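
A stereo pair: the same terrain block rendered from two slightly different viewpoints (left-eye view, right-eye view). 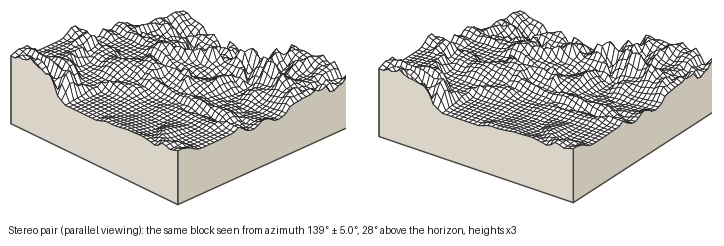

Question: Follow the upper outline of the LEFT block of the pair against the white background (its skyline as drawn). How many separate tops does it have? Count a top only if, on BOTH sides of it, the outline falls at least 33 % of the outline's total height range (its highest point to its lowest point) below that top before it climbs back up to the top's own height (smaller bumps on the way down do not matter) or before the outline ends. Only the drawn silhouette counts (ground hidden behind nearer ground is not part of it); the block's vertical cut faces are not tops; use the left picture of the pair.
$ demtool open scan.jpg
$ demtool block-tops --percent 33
1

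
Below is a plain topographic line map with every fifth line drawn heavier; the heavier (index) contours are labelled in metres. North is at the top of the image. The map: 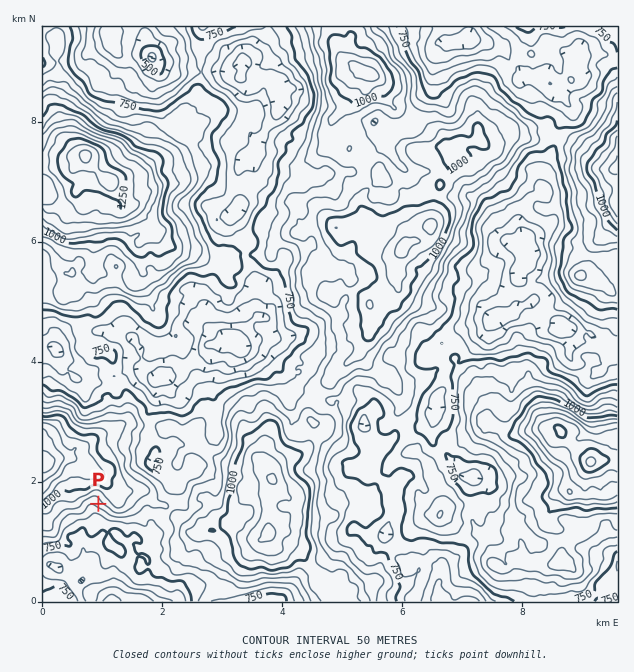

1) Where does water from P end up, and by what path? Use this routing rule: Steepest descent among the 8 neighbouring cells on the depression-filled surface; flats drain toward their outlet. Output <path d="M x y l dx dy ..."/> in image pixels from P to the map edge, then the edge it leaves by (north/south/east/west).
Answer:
<path d="M98 504l-3 3 0 12 6 7 0 9-1 3-9 9 0 9 3 3 0 18-2 2 0 6 17 16"/>
exit: south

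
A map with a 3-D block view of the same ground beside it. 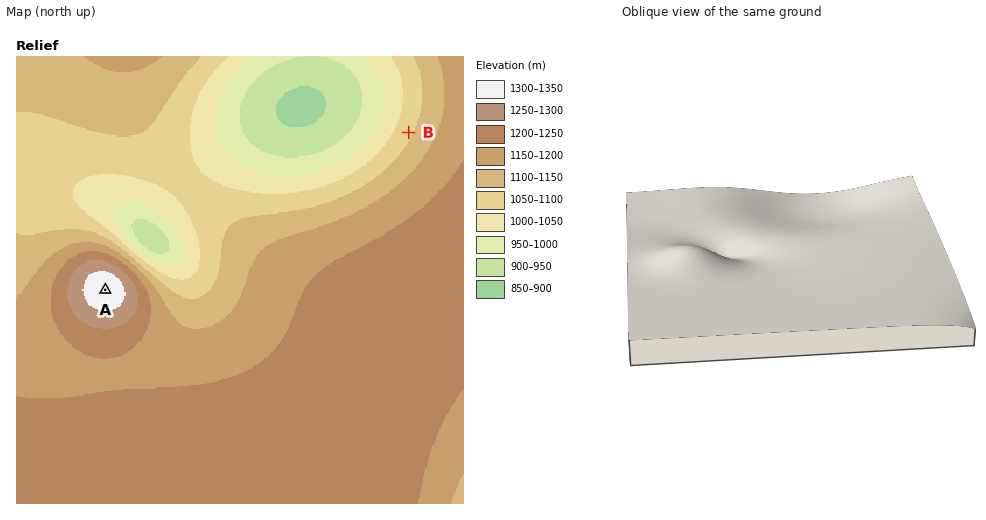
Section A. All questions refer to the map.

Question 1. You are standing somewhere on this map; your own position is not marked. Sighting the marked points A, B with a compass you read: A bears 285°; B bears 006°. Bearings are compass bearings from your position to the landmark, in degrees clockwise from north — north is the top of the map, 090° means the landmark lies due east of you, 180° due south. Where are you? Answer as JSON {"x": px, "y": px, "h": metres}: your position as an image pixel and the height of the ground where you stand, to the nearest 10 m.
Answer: {"x": 384, "y": 365, "h": 1220}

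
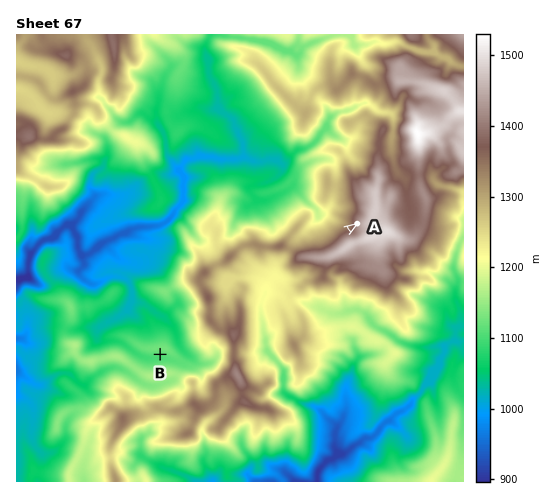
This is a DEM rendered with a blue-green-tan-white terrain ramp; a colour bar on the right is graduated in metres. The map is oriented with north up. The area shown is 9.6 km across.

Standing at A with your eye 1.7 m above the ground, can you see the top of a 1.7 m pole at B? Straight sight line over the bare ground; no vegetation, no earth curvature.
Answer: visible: false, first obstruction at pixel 321 248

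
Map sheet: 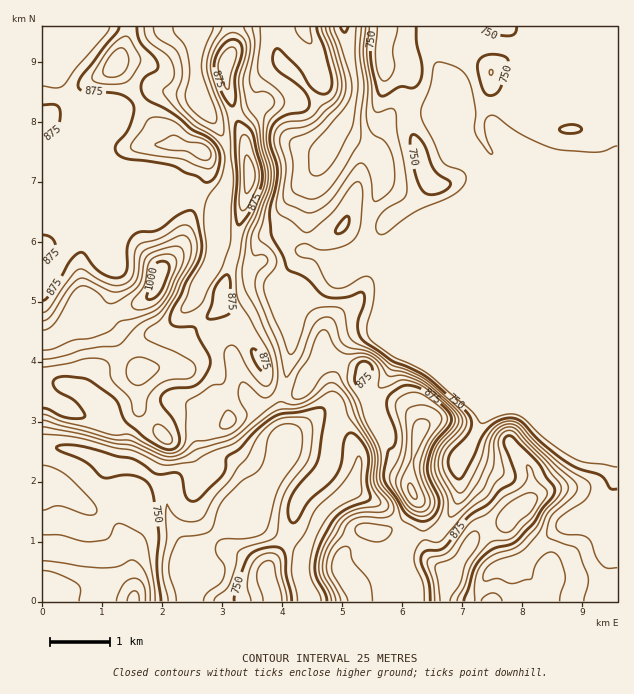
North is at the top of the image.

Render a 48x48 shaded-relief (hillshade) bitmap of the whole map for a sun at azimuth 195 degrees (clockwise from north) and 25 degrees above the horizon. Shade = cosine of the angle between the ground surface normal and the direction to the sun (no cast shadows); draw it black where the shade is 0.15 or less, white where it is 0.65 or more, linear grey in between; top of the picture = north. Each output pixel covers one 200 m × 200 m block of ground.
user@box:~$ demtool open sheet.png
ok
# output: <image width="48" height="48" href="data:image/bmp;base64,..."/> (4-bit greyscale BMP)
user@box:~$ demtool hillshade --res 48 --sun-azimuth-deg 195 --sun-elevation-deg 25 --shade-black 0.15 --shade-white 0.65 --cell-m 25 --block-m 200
<image width="48" height="48" href="data:image/bmp;base64,Qk32BAAAAAAAAHYAAAAoAAAAMAAAADAAAAABAAQAAAAAAIAEAAATCwAAEwsAABAAAAAAAAAAAAAAABEREQAiIiIAMzMzAERERABVVVUAZmZmAHd3dwCIiIgAmZmZAKqqqgC7u7sAzMzMAN3d3QDu7u4A////AJmIiHZVV4dWiqdHrduHiImqqWZmeIiIiId3iHZVV4dniZZXrdl3iIq5mHZniIiId1Vmd3ZVZ4iYiHVorKdniJuneJiIiIh3d1Zmd3dmeJmpdkR4mId4mJlkabu6iHd3d3d3d3d3iZmYZDR5hmeZmZdEaKzcqGVmeIiIiHd3iqqHZlaZhleZiZl2VorMuWVWeIiIiHd3irqIiIiZl1VUWM24VWiauoh3iJmZh3d3iqmYiIiZmFISW/6nVEZ4qrqpiJmYd3h3iZmpiIiIqoVHzulURFVWeaqpiJh2d4h4mZmqmIh3mpiL7aQiRWZVZmZ3d3ZneIeKu5mZmYh2eZmauXQjV3d4dSI0VmZ3iZrO/amZqYiHeImal3dWd3iqYQE1ZniavN7//bu7qYiIiIi8qImJqHmnEARneLze/+/9qavNypiJmInemZmsuXZiAFeIiO//3L24Zomru7u7qIvsmpial2QABYiIiO7KmKqXZ4iIis3uuYvZmoZjE2URWIiIiLh3iaqXeJmHeLze2qzIiGQABIh3iIiIiHd4mrqpq7qYirqbu824dTAASIiIiIiIiJmaqqqau6qYm6h4m8uYUgAFiIiIiIiIiLu6qpiImIiIq4ZmiqhkEAFoiIiIiIiIiMy7updmZmd4qWVmiHQQA1eIiIiIiIiIiJqru5h2Z3eJl0R3d1QQWIiIiIiIiIiIiHiaqpmYdniZhkV4dmZWiIiIiIiIiIiIiFeYiJvLhmiZhkaIdWeIiIiIiIiIiIiIiGaIh4rMqHeYZVeIdVaIiIiIiIiIiIiIiHZ3VFaLqYiHZWeHZUV4iIiIiIiIiIiIiIZUM0V5mZh3Zoh3ZmZniIiIiIiIiIiIiJhkRWiHiah3d5l2Z4h3iIiIiIiIiIiIiJh2eIl0V5iHh3ZmeJiIiIiIiIiIiIiIiIiHiJhSNWeIh1V4iqqImIiIiIiIiIiIiHiIiIdURFaImGeIiZqYmYiIiIiIiIiIiIiIiId3ZVeJqoZmZ3iImZmIiIiIiIiIiIiIiIiIdmiJqoZVZmeHeJmZiIiIiIiIiIiIiIiIiHmJmodVZmd3Z4q6mIiIiIiIiIiIiIiIiZqZmnZmZmZ3eJqpmIiIiIiIiIiIiIiZmrupmEVnd3Znial2eImIiIiIiIiIiJq7zMuJlSNniHdnmahmeJmIiJmZmZiIiZq8u6dIlBNoiId5mphniJiImaqqqZmIiIiIh0AogzaaqYiKqpZoiZiJqqqqmZiIiId3YwBaY2nMypiaqYZ4iIiaqZiIiHiIiIh2QiWbZIvMu6maqYeIiJmpiHd3iGeJmZl1RGjLZYiZm7mKupmIiZqYiIiIiGeKu7l3d4raZmV3mpiaupmIiaqYiIiIiHeIrLmZmIrJdlZ4mGarupmImqmIiIiIiIh3eZmYd4qoh2eJl0a7mZeJmpeIiIiIiIiHZndlVXh2d3iZljeqiHeJmXZ4iIiIiIiIdVVUVohkRniahDeZmHeIiIiJiIiIiIiIdVZVVohTNXiacjiZmHeImZqZiIiIiA=="/>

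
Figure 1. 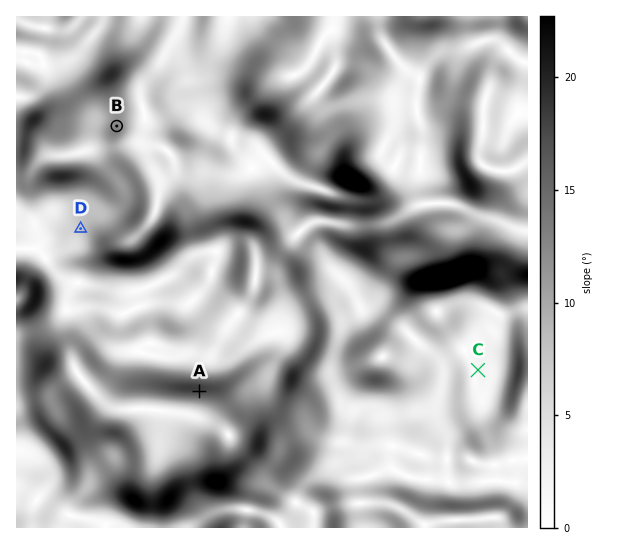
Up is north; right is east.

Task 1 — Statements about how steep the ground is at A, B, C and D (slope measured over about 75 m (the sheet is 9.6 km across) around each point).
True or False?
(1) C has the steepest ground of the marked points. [False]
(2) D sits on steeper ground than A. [False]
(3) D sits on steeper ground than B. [False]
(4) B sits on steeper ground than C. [True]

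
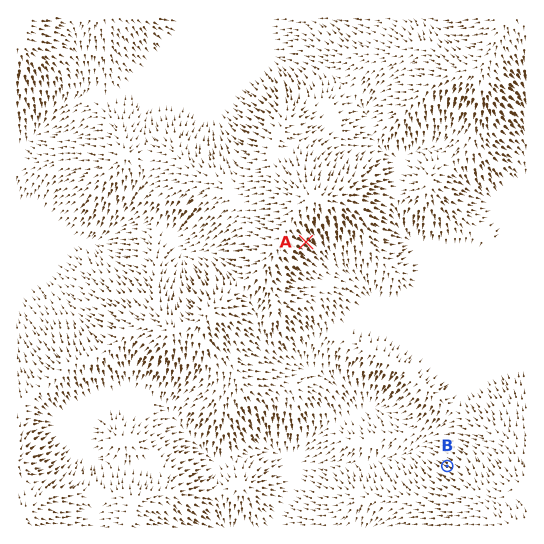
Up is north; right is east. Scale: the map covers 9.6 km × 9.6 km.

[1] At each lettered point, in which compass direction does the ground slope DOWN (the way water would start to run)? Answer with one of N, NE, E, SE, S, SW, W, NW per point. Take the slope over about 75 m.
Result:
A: SE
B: NW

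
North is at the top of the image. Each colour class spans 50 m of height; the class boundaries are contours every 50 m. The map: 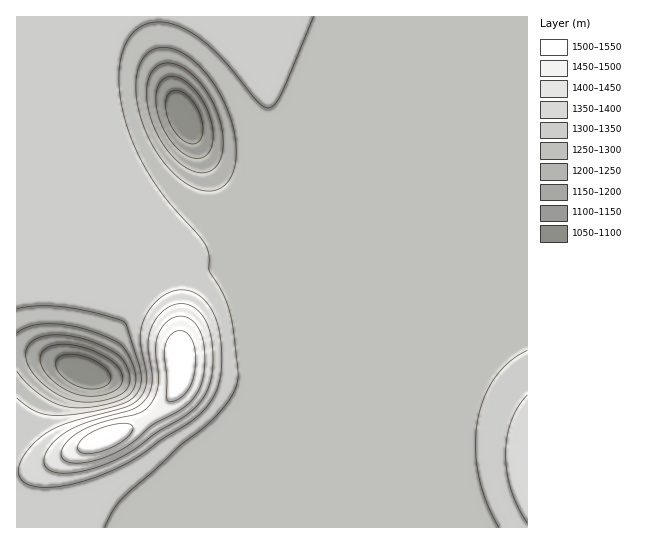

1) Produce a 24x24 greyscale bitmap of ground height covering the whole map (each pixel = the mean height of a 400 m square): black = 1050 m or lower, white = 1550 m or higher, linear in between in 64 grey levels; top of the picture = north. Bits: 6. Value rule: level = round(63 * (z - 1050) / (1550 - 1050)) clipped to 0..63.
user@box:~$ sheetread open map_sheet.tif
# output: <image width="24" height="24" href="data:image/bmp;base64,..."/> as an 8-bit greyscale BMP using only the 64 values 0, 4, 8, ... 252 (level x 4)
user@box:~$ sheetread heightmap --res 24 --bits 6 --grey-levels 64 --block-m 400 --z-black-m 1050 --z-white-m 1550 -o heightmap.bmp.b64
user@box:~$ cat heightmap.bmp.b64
<image width="24" height="24" href="data:image/bmp;base64,Qk12BgAAAAAAADYEAAAoAAAAGAAAABgAAAABAAgAAAAAAEACAAATCwAAEwsAAAABAAAAAAAAAAAAAAEBAQACAgIAAwMDAAQEBAAFBQUABgYGAAcHBwAICAgACQkJAAoKCgALCwsADAwMAA0NDQAODg4ADw8PABAQEAAREREAEhISABMTEwAUFBQAFRUVABYWFgAXFxcAGBgYABkZGQAaGhoAGxsbABwcHAAdHR0AHh4eAB8fHwAgICAAISEhACIiIgAjIyMAJCQkACUlJQAmJiYAJycnACgoKAApKSkAKioqACsrKwAsLCwALS0tAC4uLgAvLy8AMDAwADExMQAyMjIAMzMzADQ0NAA1NTUANjY2ADc3NwA4ODgAOTk5ADo6OgA7OzsAPDw8AD09PQA+Pj4APz8/AEBAQABBQUEAQkJCAENDQwBEREQARUVFAEZGRgBHR0cASEhIAElJSQBKSkoAS0tLAExMTABNTU0ATk5OAE9PTwBQUFAAUVFRAFJSUgBTU1MAVFRUAFVVVQBWVlYAV1dXAFhYWABZWVkAWlpaAFtbWwBcXFwAXV1dAF5eXgBfX18AYGBgAGFhYQBiYmIAY2NjAGRkZABlZWUAZmZmAGdnZwBoaGgAaWlpAGpqagBra2sAbGxsAG1tbQBubm4Ab29vAHBwcABxcXEAcnJyAHNzcwB0dHQAdXV1AHZ2dgB3d3cAeHh4AHl5eQB6enoAe3t7AHx8fAB9fX0Afn5+AH9/fwCAgIAAgYGBAIKCggCDg4MAhISEAIWFhQCGhoYAh4eHAIiIiACJiYkAioqKAIuLiwCMjIwAjY2NAI6OjgCPj48AkJCQAJGRkQCSkpIAk5OTAJSUlACVlZUAlpaWAJeXlwCYmJgAmZmZAJqamgCbm5sAnJycAJ2dnQCenp4An5+fAKCgoAChoaEAoqKiAKOjowCkpKQApaWlAKampgCnp6cAqKioAKmpqQCqqqoAq6urAKysrACtra0Arq6uAK+vrwCwsLAAsbGxALKysgCzs7MAtLS0ALW1tQC2trYAt7e3ALi4uAC5ubkAurq6ALu7uwC8vLwAvb29AL6+vgC/v78AwMDAAMHBwQDCwsIAw8PDAMTExADFxcUAxsbGAMfHxwDIyMgAycnJAMrKygDLy8sAzMzMAM3NzQDOzs4Az8/PANDQ0ADR0dEA0tLSANPT0wDU1NQA1dXVANbW1gDX19cA2NjYANnZ2QDa2toA29vbANzc3ADd3d0A3t7eAN/f3wDg4OAA4eHhAOLi4gDj4+MA5OTkAOXl5QDm5uYA5+fnAOjo6ADp6ekA6urqAOvr6wDs7OwA7e3tAO7u7gDv7+8A8PDwAPHx8QDy8vIA8/PzAPT09AD19fUA9vb2APf39wD4+PgA+fn5APr6+gD7+/sA/Pz8AP39/QD+/v4A////AISEgIB8fHx4eHh0dHBwcGxsbGhsbHSAkJCQjISAfHx4eHh0dHRwcGxsbGxscHiInJyorKSQhHx8eHh0dHRwcHBsbGxscHyMoJi00ODMqIx8eHh4dHRwcHBsbGxwdHyMpIyYtNzs3LSYgHh4dHR0cHBwbGxwdHyMoIB4cHiUuNDMpIB4eHR0cHBwbGxwdHyImGxQLCAwbMDozJR8eHR0dHBwcGxwdHiEkFAsDAwoZLzw3KCAeHh0dHBwcHBwcHR8hFA0MDxUgMTw2KB8eHh0dHRwcHBwcHB0fGhgZGx4iLTYyJh8eHh0dHRwcHBwcHBwdICAgICEhJiwpIh8eHh4dHRwcHBwbGxscIiIiISEhISMiIB8eHh4dHR0cHBwbGxsbIyIiIiEhISAgHx8fHh4dHR0cHBwbGxsbIyMiIiEhISAgHx8fHh4eHR0dHBwbGxsaIyMiIiIhISAfHh4fHh4eHR0dHBwcGxsaIyMjIiIhIB4bGx0eHx4eHh0dHBwcGxsbIyMjIiIhHhkVFhseHx4eHh0dHRwcGxsbJCMjIiIgGhEMEhoeHx8eHh4dHRwcHBsbJCMjIyIeFAcFEBsfHx8eHh4dHR0cHBsbJCQjIyEcDwMGFB0fHx8fHh4dHR0cHBwbJCQjIyEaDgcOGR8gHx8fHh4eHR0cHBwbJCQjIyEbExEXHSAgIB8fHx4eHR0dHBwbJCQkIyEdGhodICAgIB8fHx4eHh0dHBwcJSQkIyIgHx8gISEgICAfHx4eHh0dHRwcA=="/>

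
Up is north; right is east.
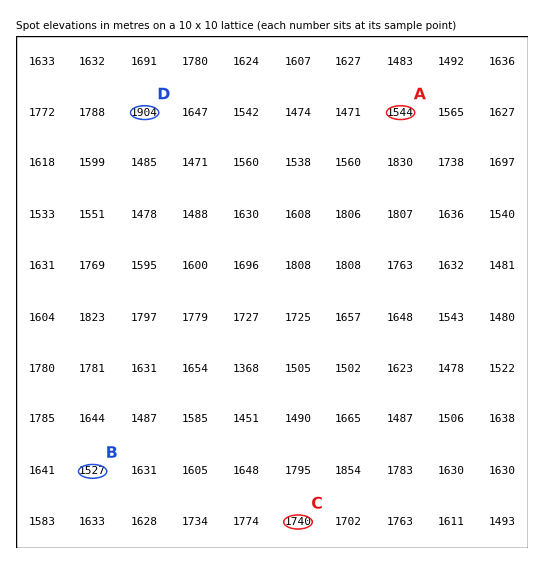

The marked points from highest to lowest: D C A B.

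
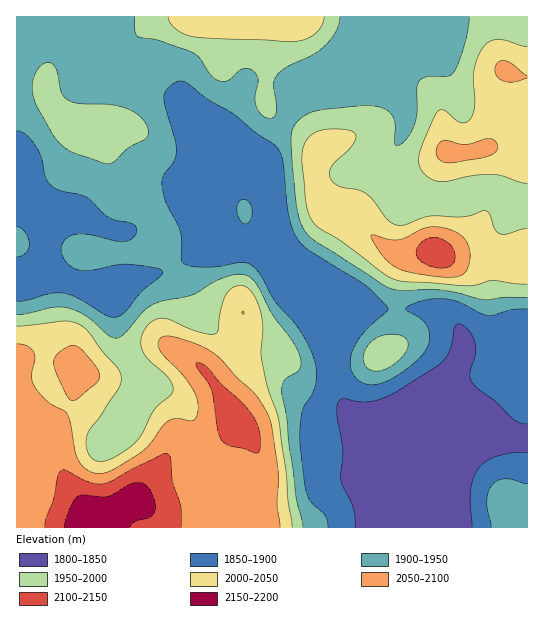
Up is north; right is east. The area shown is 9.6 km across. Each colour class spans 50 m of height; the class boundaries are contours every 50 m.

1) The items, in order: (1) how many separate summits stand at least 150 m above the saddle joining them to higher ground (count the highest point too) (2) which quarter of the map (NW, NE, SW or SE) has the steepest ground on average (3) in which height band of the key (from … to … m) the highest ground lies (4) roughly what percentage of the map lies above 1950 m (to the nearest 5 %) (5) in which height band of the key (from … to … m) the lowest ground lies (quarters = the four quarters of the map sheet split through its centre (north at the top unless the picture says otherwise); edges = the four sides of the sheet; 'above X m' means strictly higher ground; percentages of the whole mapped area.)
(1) There are 2 summits with 150 m or more of prominence.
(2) Slopes are steepest in the south-west quarter.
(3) The highest ground lies in the 2150–2200 m band.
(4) Ground above 1950 m makes up about 45 % of the sheet.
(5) The lowest point is somewhere between 1800 and 1850 m.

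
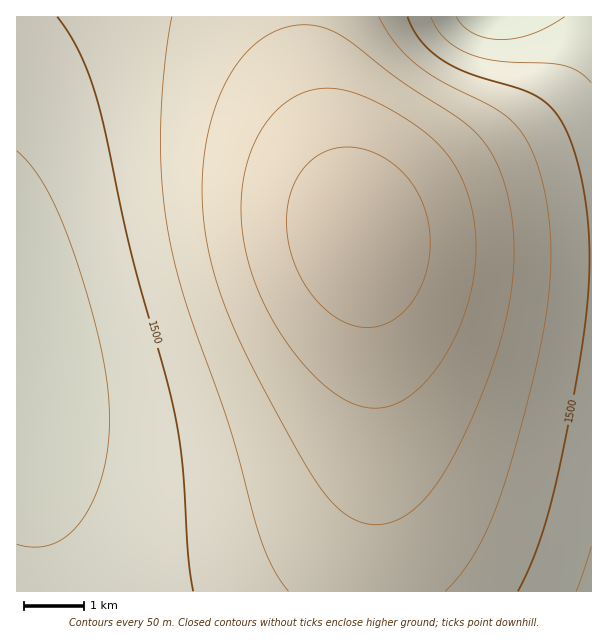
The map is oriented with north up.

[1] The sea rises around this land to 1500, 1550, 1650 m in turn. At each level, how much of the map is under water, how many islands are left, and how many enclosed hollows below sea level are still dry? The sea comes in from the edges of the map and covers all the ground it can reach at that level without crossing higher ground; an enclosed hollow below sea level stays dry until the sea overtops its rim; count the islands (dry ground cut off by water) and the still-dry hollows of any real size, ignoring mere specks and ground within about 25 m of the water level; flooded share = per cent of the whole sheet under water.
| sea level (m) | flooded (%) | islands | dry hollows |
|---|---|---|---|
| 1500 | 29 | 0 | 0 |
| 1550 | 47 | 0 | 0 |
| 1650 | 83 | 1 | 0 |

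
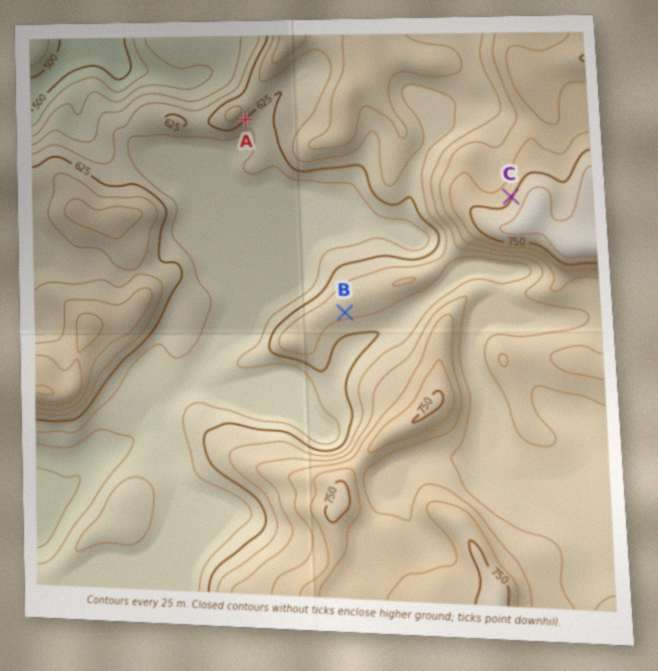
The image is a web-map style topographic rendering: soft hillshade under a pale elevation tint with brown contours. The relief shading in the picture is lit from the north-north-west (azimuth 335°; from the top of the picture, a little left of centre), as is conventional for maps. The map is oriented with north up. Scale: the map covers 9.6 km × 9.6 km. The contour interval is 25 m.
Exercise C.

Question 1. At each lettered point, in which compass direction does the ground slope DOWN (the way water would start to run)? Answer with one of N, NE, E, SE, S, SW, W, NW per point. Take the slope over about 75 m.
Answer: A SE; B S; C NW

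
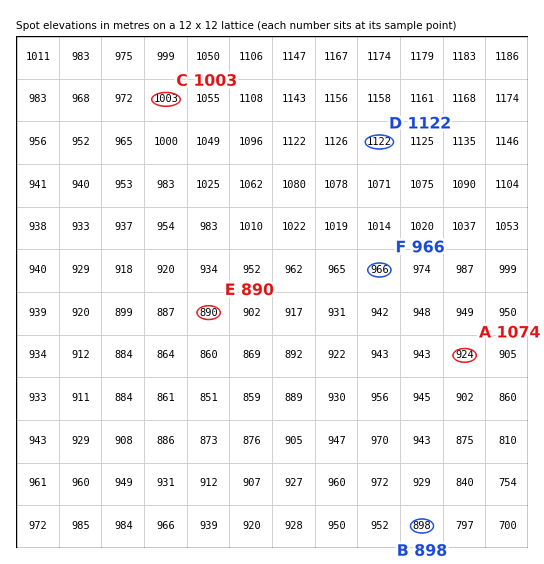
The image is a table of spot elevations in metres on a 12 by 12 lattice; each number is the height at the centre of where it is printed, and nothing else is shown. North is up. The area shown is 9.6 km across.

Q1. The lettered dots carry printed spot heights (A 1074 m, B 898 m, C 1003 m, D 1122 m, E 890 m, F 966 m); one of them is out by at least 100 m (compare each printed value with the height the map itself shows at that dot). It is A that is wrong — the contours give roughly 924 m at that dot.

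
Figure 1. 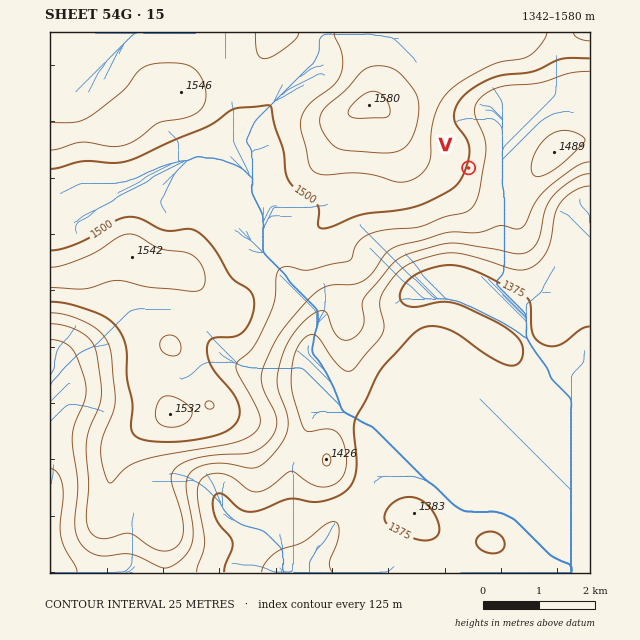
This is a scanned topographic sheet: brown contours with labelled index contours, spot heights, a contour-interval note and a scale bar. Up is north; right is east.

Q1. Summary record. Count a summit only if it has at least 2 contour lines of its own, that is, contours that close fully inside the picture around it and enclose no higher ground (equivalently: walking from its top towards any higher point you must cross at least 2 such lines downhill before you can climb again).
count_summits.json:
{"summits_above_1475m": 1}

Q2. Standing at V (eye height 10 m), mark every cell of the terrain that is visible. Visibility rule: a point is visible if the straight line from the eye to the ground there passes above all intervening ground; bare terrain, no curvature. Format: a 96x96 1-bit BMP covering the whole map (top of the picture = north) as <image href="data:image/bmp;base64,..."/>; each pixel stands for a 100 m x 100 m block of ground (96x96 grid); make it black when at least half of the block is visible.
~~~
<image width="96" height="96" href="data:image/bmp;base64,Qk2+BAAAAAAAAD4AAAAoAAAAYAAAAGAAAAABAAEAAAAAAIAEAAATCwAAEwsAAAIAAAAAAAAA////AAAAAAAAAAP/gAAP///4f/8AAAH/gAD////wP/8AAAD8gAD////wP/8AAAAAAAB////wf/8AAAEAAAA///////8AAAMAAAA//D////8AAAYAAAAf/D////8AAAYAAAAf/D////8AAAAAAAAP/H////8AAAAAAAAP//////8AAAAAAAAH//////8AAAAAAAAH//////8AAAAAAAAD//////8AAAAAAAAD//////8AAAAAAAAD//////8AAAAAAAAH//////8AAAAAAYAH//////8AAAAAA8Af//////8AAAAAA+A///////8AAAAAAfB///////8AAAAAAfn///////8AAAAAAP////////8AAAAAAf//f/////8AAAAAAf/+H/////8AAAAAB//+D/////8AAAAAP//8A/////8AAAAA//B4Af////8AAAMB/+AAAP////8AAAeD/8AAAD////8AAA+H/8AAAB////8AAA+P/wAAAA////8AAA///gAAAAP+A/8AAA///AAAAAH8Af8AAA//+AAAAADwAP8AAAD/8AAAAAAgAD8AAAD/wAAAAAAAAAAAAAD+AAAAAAAAHAAAAAH4AAAAAAAAfwAAAAHwAAAAAAAA/4AAAAOAAAAAAAAD/4AAAAMAAAAAAAAH/4AAAAAAAAAAAAAf/8AAAAAAAAAAAAAf/+AAAAAAQAAAAAAf//EAAAAAYAAAAAAA//8AAAAAwAAAAAAAP/8AAAAAAAAAAAAAD/8AAAAAAAAAAAAAAf8AAAAAAAAAAAAAAAEAAAAAAAAAAAAAAAAAAAAAAAAAAAAAAAAAAAAAAAAAAAAAAAAAAAAAAAAAAAAAAAAAAAAAAAAAAAAAAAAAAAAAAAAAAAAAAAAAAAAAAAAAAAAAAAAAAAAAAAAAAAAAAAAAAAAAAAAAAAAAAAAAAAAAAAAAAAAAAAAAAAAAAAAAAAAA8AAAAAAAAAAAAAAB8AAAAAAAAAAAAAAH8AAAAAAAAAAAAAAP+AAAAAAAAAAAAAAf+AAAAAAAAAAAAAA/+AAAAAAAAAAAAAA/+AAAAAAAAAAAAAB/+AAAAAAAAAAAAAD//AAAAAAAAAAAAB///AAAAAAAAAAAAD///gAAAAAAAAAAAD///wAAAAAAAAAAAH///wAAAAAAAAAAAH///4AAAAAAAAAAAf///8AAAAAAAAAAA/n//8AAAAAAAAAAB/B//+AAAAAAAAAAB/AH/+AAAAAAAAAAA/AD/+AAAAAAAAAAA/AB/+AAAAAAAAAAA/AB/+AAAAAAAAAAAfgB/+AAAAAAAAAAAfwB//gAAAAAAAAAAP4B//8AAAAAAAAAAH+D//8AAAAAAAAAAD////8AAAAAAAAAAB////8AAAAAAAAAAA////8AAAAAAAAAAA////8AAAAAAAAAAAf///8AAAAAAAAAAAP///8AAAAAAAAAAAD///8AAAAAAAAAAAA///8AAAAAAAAAAAAH//8AAAAAAAAAAAAAcf8AAAAAAAAAAAAAAP8AAAAAAAAAAAAAAD8="/>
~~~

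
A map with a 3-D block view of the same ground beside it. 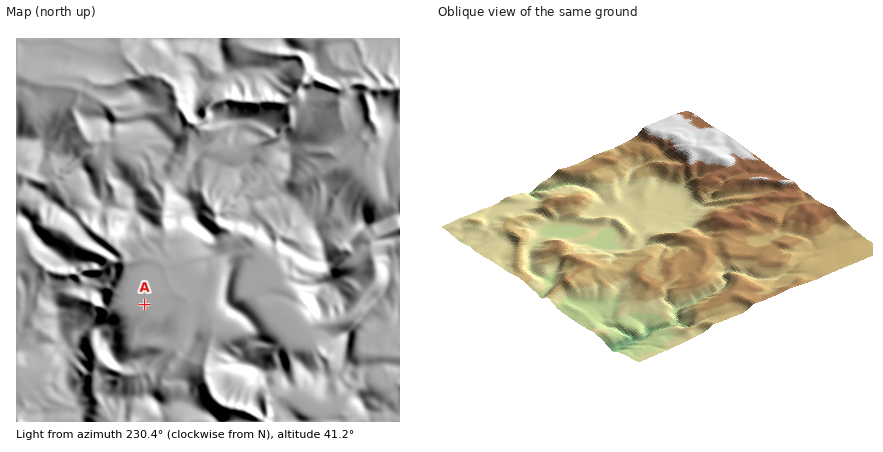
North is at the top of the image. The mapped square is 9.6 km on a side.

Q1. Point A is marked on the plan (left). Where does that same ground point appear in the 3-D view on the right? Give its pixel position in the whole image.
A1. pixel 665 198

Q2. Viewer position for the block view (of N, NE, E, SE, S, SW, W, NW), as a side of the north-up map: NE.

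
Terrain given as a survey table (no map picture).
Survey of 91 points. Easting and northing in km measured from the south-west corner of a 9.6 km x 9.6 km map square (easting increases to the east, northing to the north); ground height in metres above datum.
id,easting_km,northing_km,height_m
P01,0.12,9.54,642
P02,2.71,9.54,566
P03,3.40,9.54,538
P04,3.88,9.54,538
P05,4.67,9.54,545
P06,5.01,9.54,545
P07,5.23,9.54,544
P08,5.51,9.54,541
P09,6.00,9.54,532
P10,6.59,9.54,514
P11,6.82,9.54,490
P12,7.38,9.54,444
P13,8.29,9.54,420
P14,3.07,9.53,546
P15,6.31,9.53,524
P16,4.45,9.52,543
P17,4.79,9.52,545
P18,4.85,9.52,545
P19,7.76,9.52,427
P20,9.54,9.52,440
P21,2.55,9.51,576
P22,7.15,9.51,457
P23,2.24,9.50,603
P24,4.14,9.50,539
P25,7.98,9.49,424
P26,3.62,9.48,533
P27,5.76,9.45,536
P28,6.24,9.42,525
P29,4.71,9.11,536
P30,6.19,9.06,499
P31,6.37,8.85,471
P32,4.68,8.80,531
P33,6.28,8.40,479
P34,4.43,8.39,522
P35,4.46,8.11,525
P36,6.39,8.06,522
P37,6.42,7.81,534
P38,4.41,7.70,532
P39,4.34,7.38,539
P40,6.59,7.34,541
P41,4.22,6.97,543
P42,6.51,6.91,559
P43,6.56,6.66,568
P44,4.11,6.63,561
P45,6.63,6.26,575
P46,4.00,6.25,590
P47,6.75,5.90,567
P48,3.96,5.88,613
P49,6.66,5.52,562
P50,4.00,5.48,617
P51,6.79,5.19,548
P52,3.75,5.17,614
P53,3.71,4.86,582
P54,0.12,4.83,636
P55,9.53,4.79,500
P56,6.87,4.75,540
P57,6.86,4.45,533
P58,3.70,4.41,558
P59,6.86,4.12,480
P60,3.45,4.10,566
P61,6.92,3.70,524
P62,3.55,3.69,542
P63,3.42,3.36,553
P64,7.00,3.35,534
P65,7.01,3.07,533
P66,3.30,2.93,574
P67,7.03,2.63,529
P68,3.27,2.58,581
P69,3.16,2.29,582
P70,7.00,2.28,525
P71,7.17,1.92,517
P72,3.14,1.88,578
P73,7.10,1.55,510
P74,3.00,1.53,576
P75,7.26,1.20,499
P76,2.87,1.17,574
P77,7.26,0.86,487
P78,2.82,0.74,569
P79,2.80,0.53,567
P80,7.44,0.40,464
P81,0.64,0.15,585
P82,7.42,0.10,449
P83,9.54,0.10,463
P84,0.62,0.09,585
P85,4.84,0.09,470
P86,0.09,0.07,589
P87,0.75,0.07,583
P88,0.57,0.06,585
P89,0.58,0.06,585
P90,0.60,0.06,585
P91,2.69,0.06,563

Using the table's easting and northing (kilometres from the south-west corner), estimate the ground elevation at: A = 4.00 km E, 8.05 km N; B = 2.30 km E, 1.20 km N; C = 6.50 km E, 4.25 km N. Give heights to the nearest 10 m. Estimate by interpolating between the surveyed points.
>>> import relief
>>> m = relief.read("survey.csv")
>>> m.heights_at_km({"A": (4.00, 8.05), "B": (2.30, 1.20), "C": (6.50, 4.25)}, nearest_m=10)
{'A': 500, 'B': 580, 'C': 490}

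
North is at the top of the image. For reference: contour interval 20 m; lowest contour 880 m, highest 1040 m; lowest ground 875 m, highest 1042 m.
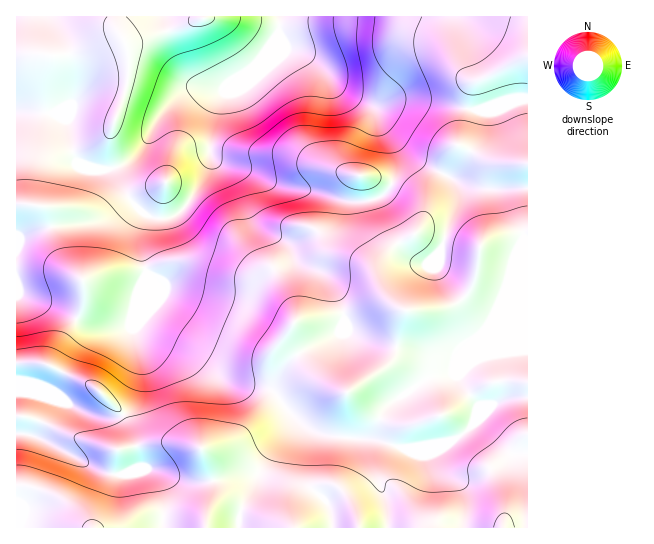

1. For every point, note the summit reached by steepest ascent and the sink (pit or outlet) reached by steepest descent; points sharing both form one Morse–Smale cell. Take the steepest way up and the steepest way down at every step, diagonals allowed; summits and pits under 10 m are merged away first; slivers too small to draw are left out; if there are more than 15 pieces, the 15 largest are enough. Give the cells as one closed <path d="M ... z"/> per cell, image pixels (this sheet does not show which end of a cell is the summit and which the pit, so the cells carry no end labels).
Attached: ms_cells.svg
<path d="M279 33l-16 24-14 14-12 6-10 10-7 11-7 20-4 29 2 12-4 12-19 32-6 8-11 6-14 2-14-6-18-20-10-25-18 1-18-5-7-13-6-31-12-7-38 0 0 320 22 4 68 36 17 2 17-8-4-24-9-29 8-15 5-21 0-21-7-28 10-25 1 6-5 12 0 4 4 5 55 28 23 18 25 8 24 0 27-30 43-24 4-17-7-20-6-12-10-10-20-8-8-7-7-14-30-20-8-14-8-26-10-12-13-8-4-6 9 7 23 5 38 18 30 4 32 10 22 0 11-2 5 7 9 27 8 13 10 11 12 7 5 0 14-14 18-55-4-14 20 7 30 1 7 5 5 12 7 27-1 17-30 68-9 13-11 8-14 35 2 9 18 23-4 16-14 14-19 9-41 3-26-8 2 6-1 23 1 10 10 23 2 26 138 0 1-429-10 1-20 8-13 0-7 3-71-12-33 6-33-16-30-30-14-8-8-2z"/><path d="M221 163l-2 0 11 8 10 12 8 26 8 14 30 20 7 14 8 7 14 5 12 8 10 17 7 20-3 15-4 6-40 20-27 30-9 2 13 5 25 31 12 8 12 4 28 4 20 0 30 9 14 0 31-4 23-15 6-7 4-16-18-23-2-9 14-35 11-8 9-13 30-68 1-17-7-27-5-12-7-5-30-1-20-7 4 14-18 55-14 14-5 0-12-7-10-11-8-13-9-27-5-7-11 2-22 0-32-10-35-6-33-16z"/><path d="M279 16l-262 0-1 95 38 2 12 7 6 31 7 13 18 5 14 0 8-2 10-6 14-14 17-32 23-23 12-4 27 3 15-14 12-6 14-14 16-23z"/><path d="M143 304l-10 25 7 28 0 21-5 21-8 15 6 19 7 30 0 4-8 4 17-2 8 8 7 20-1 31 75 0 5-23 22-46 26-34 1-10-16-21-6-5-45-9-27-21-55-28-4-5 5-16z"/><path d="M527 16l-246 0-2 17 10 16 8 2 14 8 30 30 25 14 12 2 16-5 13-1 71 12 7-3 13 0 30-10z"/><path d="M293 416l-2 9-26 34-22 46-4 22 148 1 0-26-10-23-1-37-6-3-19 0-33-6-13-6z"/><path d="M23 433l-7 1 1 94 146-1 0-37-6-13-6-6-8-2-20 6-17-2-68-36z"/><path d="M202 88l-13 1-11 7-18 19-17 32-14 14-13 8 9 24 6 8 16 15 19 3 16-8 25-40 4-12-2-12 6-36 10-21z"/>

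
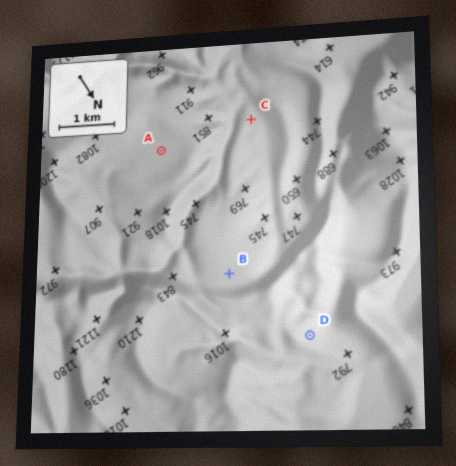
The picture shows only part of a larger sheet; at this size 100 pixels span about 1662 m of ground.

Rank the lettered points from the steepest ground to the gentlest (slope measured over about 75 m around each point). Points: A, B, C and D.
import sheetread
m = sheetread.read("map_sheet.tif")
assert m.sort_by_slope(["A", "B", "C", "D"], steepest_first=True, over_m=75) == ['D', 'C', 'B', 'A']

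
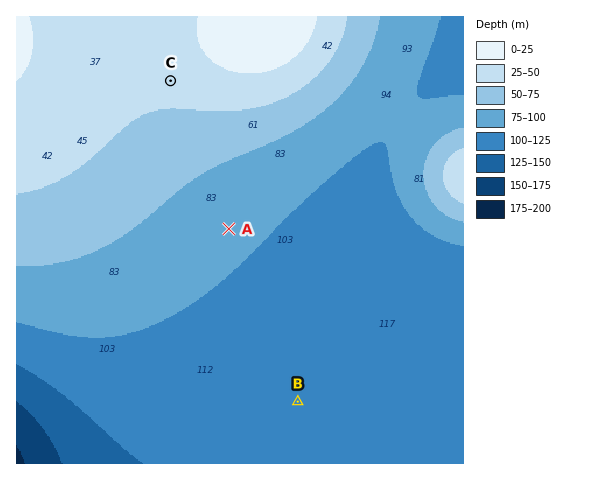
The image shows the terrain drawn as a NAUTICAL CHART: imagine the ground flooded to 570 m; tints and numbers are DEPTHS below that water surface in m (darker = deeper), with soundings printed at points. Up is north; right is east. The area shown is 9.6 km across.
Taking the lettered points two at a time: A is higher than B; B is lower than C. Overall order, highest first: C A B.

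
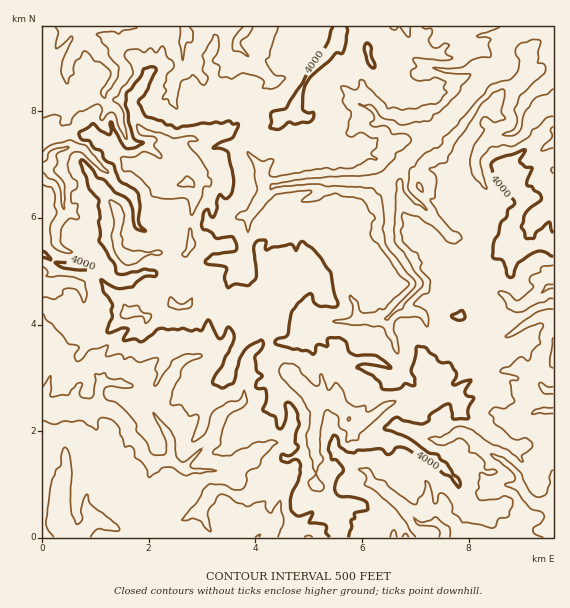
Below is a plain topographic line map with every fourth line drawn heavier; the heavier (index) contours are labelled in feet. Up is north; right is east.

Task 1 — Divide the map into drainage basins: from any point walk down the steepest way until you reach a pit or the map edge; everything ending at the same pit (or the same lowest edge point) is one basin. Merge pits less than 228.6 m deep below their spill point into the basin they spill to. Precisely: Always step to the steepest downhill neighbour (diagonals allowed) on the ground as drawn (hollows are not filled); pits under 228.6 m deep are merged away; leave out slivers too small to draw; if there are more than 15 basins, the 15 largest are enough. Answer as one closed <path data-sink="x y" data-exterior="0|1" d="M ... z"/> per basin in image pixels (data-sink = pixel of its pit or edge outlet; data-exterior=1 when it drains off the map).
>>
<path data-sink="541 27" data-exterior="1" d="M553 26l-212 0-4 17-11 14-17 18-18 39-7 3-7 0-8-4-16 1-13 7-8 9-7 4-13 1-9 6-14-3-8 6-3 8 8 19 1 12-14 3-9-3-7 12-4 20-6 6-11 5-11 0-6-4-4 11 3 18 9 8 5 0 17-6 35 1-3 17 8 13 2 12 10-5 6 2 6 6 4 11 26 0 17-9 5-6 15 0-1 24-10 12 1 28 17 11 22 23 7 12 21-6 16 27 10-3 20-16 13-6 27 0 9-3 2-2-1-15 22-22 12-4 19-23-7-9-18-7 8-33 13-12 9-13 13-8 4-1 4 5 7 0 9-5 12-3 14 2z"/><path data-sink="61 408" data-exterior="0" d="M43 254l0 284 296-1-1-14-5-8-2-12-17-20 3-26-4-21 2-8 2-23-23-28-15-14-7-2-3-6 0-24 10-12 1-24-15 0-5 6-17 9-26 0-4-11-6-6-6-2-8 6-6 9-7 1-8-4-27 14-10-6-7 2-7-13-32-31-29-4z"/><path data-sink="553 525" data-exterior="1" d="M549 246l-21 3-9 5-7 0-4-5-4 1-13 8-9 13-13 12-8 33 18 7 7 9-19 23-12 4-22 22 1 15-2 2-9 3-27 0-9 4-30 21-6-2-14-25-10 2-10 4-2 23-2 8 4 21-3 26 17 20 2 12 5 8 2 15 214-1 0-288z"/><path data-sink="81 27" data-exterior="1" d="M340 26l-297 0-1 106 7 1 10 5 10-4 23 0 32 27 8 4 16 2 15 15 10 4 14-3-1-12-8-19 3-8 8-6 14 3 9-6 13-1 7-4 8-9 13-7 16-1 8 4 14-3 18-39 17-18 11-14z"/><path data-sink="47 167" data-exterior="0" d="M49 133l-7 0 0 63 4 3 0 16-4 4 0 34 18 12 27 2 6 4 28 29 7 13 7-2 13 6 24-14 8 4 7-1 6-9-4-13-8-13 3-17-35-1-17 6-5 0-10-12-2-14 3-10 7 3 11 0 11-5 6-6 2-16 6-12 5-4-7-4-11-12-20-4-36-29-23 0-10 4z"/>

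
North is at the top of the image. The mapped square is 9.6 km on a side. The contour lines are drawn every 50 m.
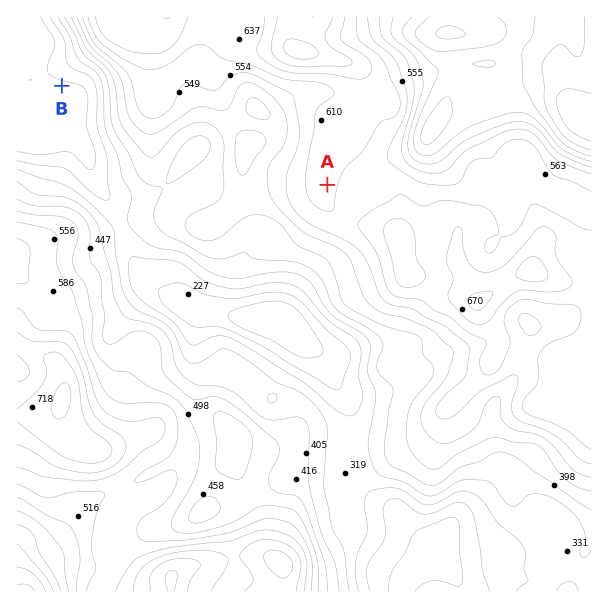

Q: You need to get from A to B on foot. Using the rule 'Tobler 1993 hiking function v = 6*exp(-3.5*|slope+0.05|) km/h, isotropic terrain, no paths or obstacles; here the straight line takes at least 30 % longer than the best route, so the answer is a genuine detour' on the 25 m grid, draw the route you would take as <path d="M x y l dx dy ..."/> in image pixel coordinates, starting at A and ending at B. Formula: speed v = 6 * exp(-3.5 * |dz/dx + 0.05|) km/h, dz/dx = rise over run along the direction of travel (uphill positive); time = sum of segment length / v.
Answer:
<path d="M327 185l-9 4-60 0-24 12-3 0-6 3-33 0-21-10-9 0-3-2-7 0-18-9-11-10-10-21-9-9-23-45-4-5-15-7"/>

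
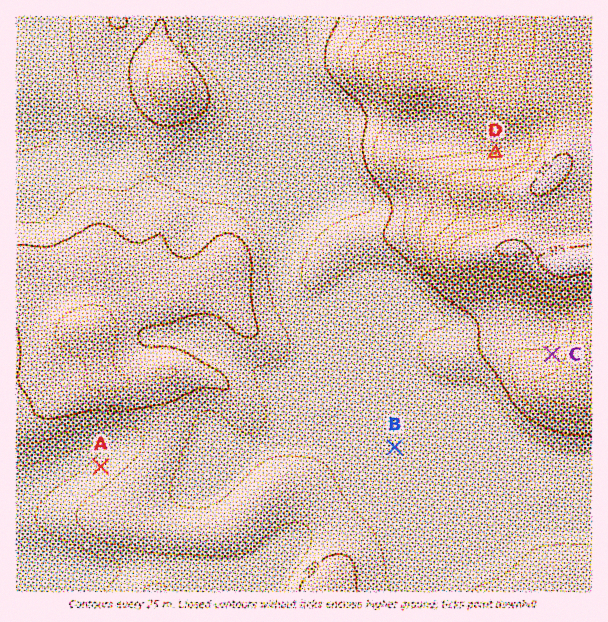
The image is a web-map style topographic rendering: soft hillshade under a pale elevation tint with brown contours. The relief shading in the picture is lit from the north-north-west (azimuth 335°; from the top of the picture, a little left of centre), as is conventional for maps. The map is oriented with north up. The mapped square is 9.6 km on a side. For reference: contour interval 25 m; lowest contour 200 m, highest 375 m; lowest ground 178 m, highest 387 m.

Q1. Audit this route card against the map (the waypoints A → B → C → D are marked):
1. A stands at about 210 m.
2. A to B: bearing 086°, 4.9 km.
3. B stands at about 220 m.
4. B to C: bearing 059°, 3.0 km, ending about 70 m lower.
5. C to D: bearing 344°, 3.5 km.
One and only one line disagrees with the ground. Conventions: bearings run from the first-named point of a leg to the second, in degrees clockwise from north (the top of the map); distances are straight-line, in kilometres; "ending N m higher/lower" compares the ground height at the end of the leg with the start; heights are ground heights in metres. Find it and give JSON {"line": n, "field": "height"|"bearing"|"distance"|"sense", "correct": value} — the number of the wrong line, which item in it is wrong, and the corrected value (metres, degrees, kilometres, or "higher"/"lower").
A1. {"line": 4, "field": "sense", "correct": "higher"}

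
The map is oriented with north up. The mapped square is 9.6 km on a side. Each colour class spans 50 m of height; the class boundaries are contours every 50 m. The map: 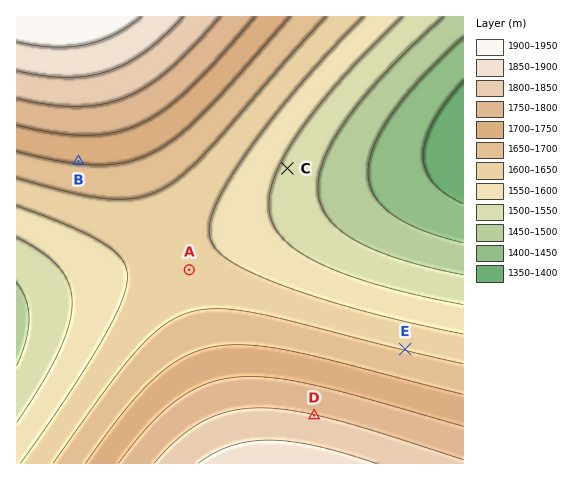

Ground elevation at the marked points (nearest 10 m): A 1620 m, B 1700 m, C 1540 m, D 1800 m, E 1650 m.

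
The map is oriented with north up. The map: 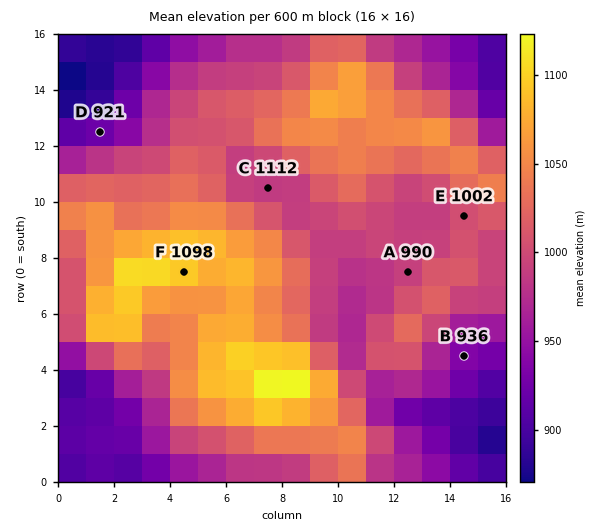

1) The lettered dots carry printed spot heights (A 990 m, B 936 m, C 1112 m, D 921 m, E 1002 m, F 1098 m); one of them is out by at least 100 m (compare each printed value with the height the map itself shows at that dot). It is C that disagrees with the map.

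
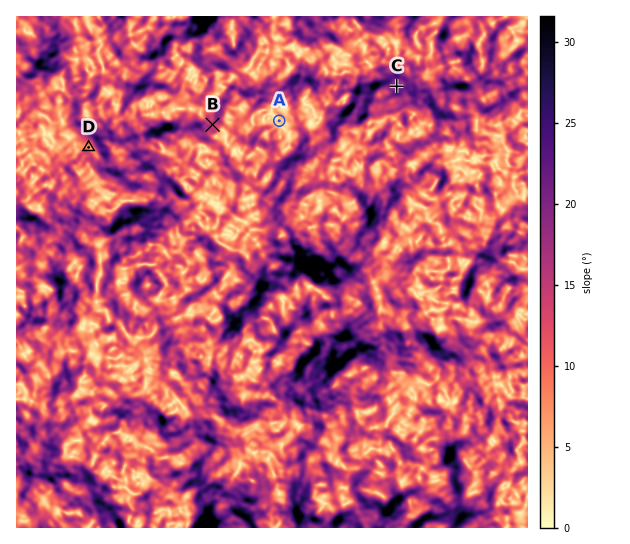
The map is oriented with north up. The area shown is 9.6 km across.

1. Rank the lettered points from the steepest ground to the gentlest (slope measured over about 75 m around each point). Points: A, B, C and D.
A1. C B D A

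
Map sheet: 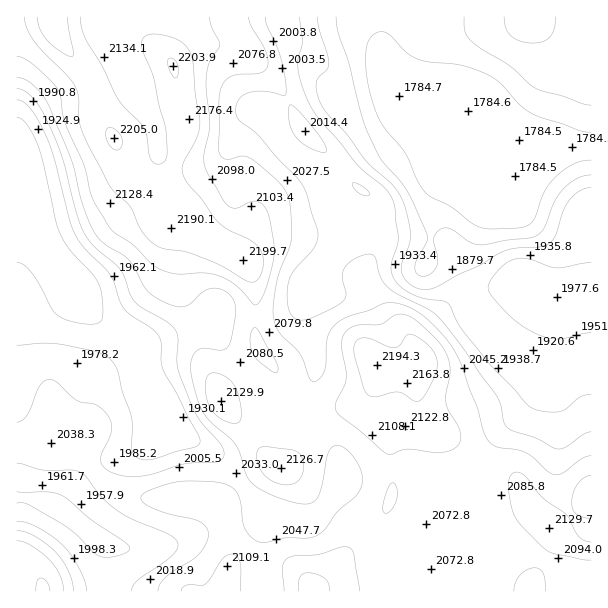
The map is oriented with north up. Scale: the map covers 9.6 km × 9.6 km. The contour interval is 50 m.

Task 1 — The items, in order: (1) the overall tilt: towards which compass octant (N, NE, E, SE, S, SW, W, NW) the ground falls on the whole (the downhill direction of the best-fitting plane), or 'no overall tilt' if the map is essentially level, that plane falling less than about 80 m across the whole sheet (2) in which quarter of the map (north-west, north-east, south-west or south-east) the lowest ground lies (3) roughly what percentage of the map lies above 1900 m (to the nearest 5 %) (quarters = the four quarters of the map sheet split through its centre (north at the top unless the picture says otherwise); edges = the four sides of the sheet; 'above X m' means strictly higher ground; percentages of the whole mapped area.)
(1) The general tilt is down to the north-east (the land rises towards the south-west).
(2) The lowest ground is in the north-east quarter.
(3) Ground above 1900 m makes up about 80 % of the sheet.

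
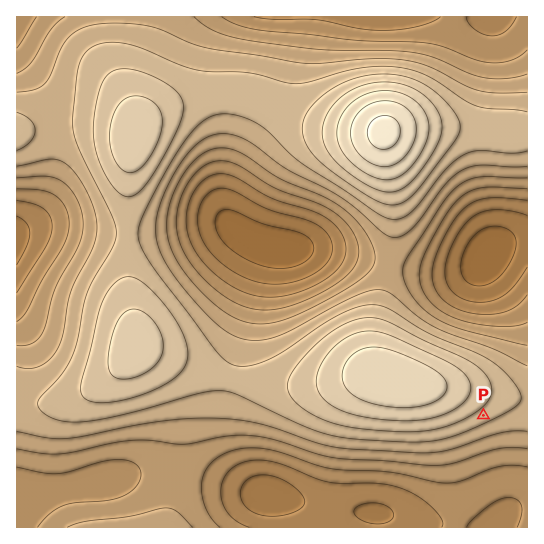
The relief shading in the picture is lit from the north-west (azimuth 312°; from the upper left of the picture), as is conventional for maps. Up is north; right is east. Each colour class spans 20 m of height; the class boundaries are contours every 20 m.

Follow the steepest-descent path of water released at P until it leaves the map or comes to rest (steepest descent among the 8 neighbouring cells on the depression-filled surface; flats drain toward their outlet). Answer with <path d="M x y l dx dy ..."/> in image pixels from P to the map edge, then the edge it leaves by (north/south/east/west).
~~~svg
<path d="M483 415l8 8 0 59 6 8 1 8 1 1 0 24-1 0 0 3-1 1"/>
exit: south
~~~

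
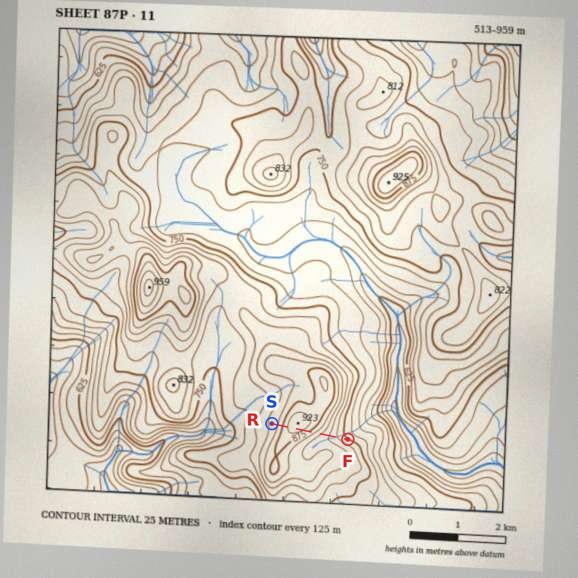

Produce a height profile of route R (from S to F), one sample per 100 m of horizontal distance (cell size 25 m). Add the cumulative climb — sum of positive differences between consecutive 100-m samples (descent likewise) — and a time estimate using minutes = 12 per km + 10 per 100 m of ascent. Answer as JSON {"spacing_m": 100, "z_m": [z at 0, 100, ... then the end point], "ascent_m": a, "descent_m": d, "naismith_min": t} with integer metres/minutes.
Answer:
{"spacing_m": 100, "z_m": [831, 845, 867, 891, 908, 914, 908, 894, 875, 855, 835, 818, 803, 789, 775, 763, 754, 753], "ascent_m": 83, "descent_m": 162, "naismith_min": 28}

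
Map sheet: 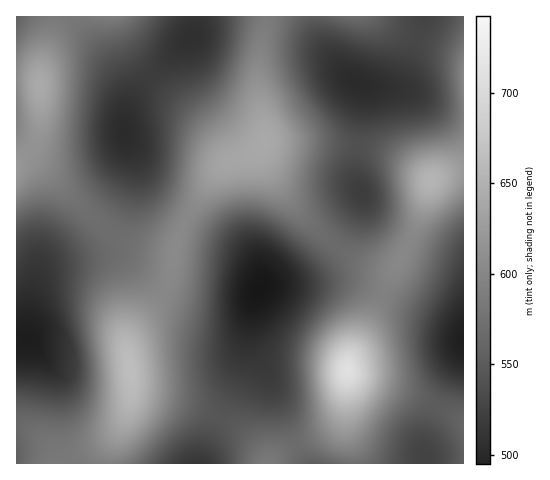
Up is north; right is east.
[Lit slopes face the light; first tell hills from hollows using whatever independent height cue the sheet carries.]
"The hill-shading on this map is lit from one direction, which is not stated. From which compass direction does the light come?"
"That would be NE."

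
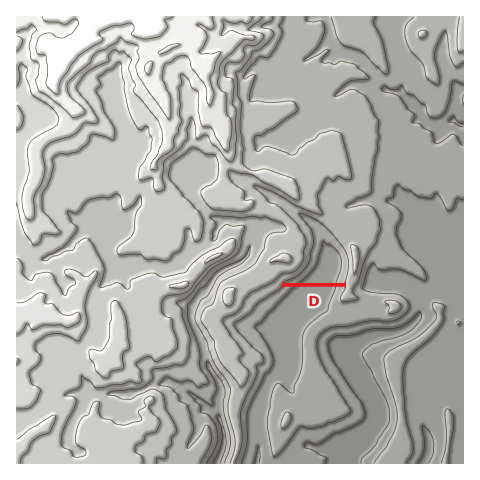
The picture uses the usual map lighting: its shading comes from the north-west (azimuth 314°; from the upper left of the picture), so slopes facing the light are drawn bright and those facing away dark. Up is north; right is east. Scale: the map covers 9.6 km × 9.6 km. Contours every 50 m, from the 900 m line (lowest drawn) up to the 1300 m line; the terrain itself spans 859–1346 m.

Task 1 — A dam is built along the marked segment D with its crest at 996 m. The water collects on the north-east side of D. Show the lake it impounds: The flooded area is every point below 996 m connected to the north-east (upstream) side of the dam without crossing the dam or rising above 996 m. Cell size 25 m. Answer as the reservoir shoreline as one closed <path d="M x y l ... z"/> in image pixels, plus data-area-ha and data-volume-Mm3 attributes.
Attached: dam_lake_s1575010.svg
<path d="M304 214l-3 1 9 12 4 7 0 14-3 3 0 7-5 9-9 10-11 6 58 0 3-9 1-14-4-11-18-22-7-6-15-7z" data-area-ha="95" data-volume-Mm3="36.77"/>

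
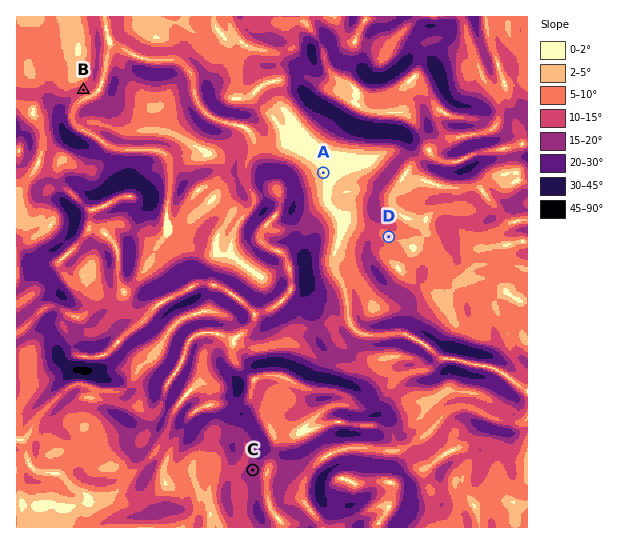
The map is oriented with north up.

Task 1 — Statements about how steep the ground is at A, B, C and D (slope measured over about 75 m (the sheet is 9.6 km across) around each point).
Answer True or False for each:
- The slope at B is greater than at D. True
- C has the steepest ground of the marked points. True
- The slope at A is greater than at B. False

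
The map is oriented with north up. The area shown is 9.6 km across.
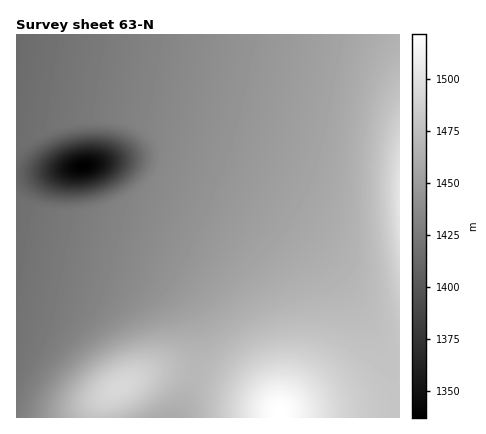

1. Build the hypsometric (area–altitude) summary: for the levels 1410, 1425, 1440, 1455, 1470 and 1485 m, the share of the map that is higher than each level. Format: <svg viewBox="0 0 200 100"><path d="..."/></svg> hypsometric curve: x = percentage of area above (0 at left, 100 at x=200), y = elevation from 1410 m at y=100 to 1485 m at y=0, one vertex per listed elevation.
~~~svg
<svg viewBox="0 0 200 100"><path d="M191 100l-22-20-40-20-45-20-39-20-30-20"/></svg>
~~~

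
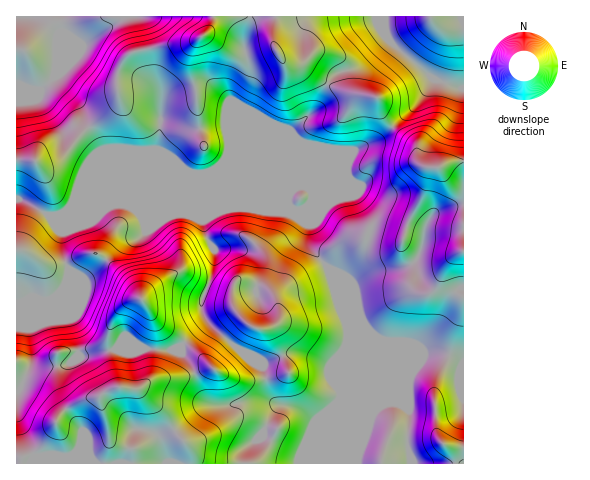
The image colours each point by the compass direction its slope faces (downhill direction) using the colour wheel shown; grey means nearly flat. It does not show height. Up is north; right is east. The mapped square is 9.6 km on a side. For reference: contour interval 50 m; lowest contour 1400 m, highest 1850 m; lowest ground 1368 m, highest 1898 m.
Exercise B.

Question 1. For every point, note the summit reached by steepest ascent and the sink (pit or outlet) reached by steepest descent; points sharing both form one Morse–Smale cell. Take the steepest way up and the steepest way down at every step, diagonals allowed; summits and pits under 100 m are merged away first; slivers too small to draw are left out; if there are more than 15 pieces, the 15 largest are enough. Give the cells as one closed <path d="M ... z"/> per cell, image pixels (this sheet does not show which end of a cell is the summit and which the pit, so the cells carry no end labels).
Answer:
<path d="M57 16l-41 1 1 375 3-2 10-23 2-17 2 12 6 4 21 0 8-2 9-10 5 3 28-7 64 0 6-3 24-24 1-3-4-11 0-8 10-25 2-26-7-11-4-18-27-13-39 0-7-2 81-34 9-6 8-14 0-13-4-13-25 3-39-1-3 22-58 24-23 22 14-17 10-26 0-6-15-24-6-18-19-20-6-9 2-31 4-13z"/><path d="M392 127l-11 11-9 5-154 64 28 0 51-21 8 0 7 8-2 9-8 7-22-1 13 5 16 11 1 19 20 27 6 23 10 27 1 20-3 7 0 116 68-1-5-19 2-33-30-73 7 4 11 0 27 11 17 0 23 8 0-200-13 1-13 6-14-2-7-7-2-14z"/><path d="M207 320l-26 27-6 3-64 0-28 7-5-3-9 10-8 2-21 0-5-2-3-6 0-8-2 17-10 23-4 2 0 71 327 1 1-110-1 39-7 11-19 15-13 29-6 4-35-17 7-18 9-11 4-1-6-2-7-6-7-29-14-9z"/><path d="M274 16l-142 1 10 50 19 27-1 33 39 2 25-3 4 13 0 13-8 14-9 6-80 33 0 2 86 0 155-64 9-5 11-11-11-15-4-14-35-7-21-11-20-14-16-2-12-23z"/><path d="M253 207l-117 1 40 0 27 13 4 18 7 11-2 26-10 25 0 8 4 11 43 39 14 9 5 24 5 9 6 3 19 4 17 12 20-16 8-11 0-39 4-13-1-20-10-27-6-23-20-27-1-19-16-11-14-6z"/><path d="M131 16l-73 1 2 15-4 13-2 31 6 9 19 20 5 15 16 27-1 10-12 28 12-11 58-24 5-51-5-12-15-20z"/><path d="M384 16l-108 0-3 25 12 23 16 2 20 14 21 11 35 7 7 19 8 10 25-23 17-24-42-37-6-10z"/><path d="M382 339l-2 1 1 4 28 67-2 33 5 19 51 1 1-102-12-6-28-3-27-11-11 0z"/><path d="M434 79l-17 25-24 22 22 19 3 16 6 5 6 2 8 0 13-6 13-2 0-71z"/><path d="M463 16l-78 0 0 12 7 15 36 33 7 4 28 8z"/><path d="M290 406l-11 0-4 4-11 18-1 7 37 17 4-4 13-29z"/><path d="M305 186l-12 2-46 19 43 1 5 3 7-1 10-11-1-7z"/>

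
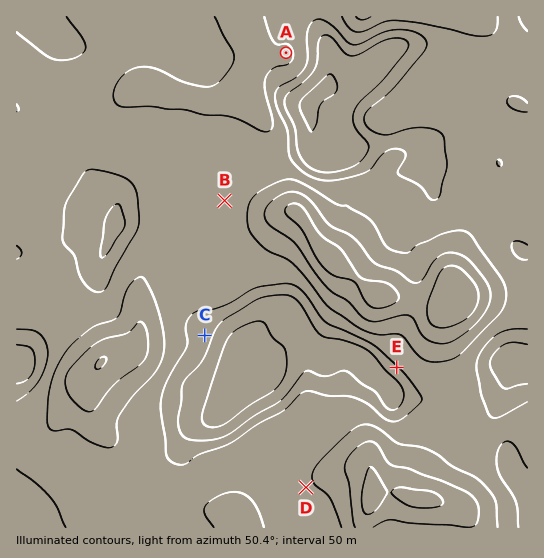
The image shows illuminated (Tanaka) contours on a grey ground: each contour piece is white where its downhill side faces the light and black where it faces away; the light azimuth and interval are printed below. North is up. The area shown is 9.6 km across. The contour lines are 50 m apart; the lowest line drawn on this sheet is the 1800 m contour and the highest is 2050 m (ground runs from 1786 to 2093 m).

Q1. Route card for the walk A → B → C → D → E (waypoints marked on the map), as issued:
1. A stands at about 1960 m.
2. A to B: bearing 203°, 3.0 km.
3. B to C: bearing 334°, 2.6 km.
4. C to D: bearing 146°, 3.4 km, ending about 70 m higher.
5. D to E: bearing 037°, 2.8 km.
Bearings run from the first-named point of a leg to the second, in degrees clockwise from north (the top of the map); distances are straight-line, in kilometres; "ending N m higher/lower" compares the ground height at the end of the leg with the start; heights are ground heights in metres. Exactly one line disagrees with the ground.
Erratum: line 3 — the bearing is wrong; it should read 188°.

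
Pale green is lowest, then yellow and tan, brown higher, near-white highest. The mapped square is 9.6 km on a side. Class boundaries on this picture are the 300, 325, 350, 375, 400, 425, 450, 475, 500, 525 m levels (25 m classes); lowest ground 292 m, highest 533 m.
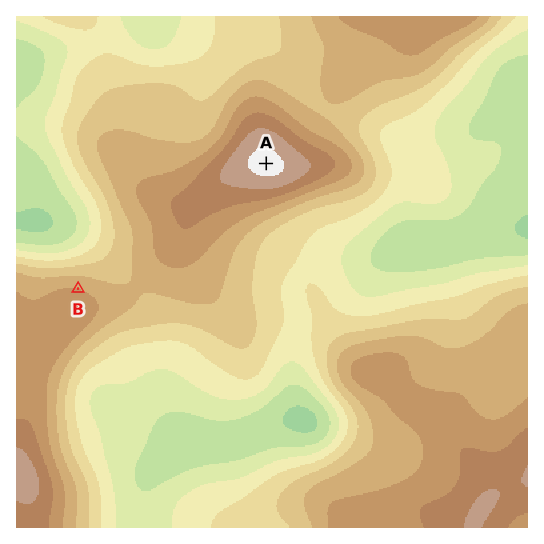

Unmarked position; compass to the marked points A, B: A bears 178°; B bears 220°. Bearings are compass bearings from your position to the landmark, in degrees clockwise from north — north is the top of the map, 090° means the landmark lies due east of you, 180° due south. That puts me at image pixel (263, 69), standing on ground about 410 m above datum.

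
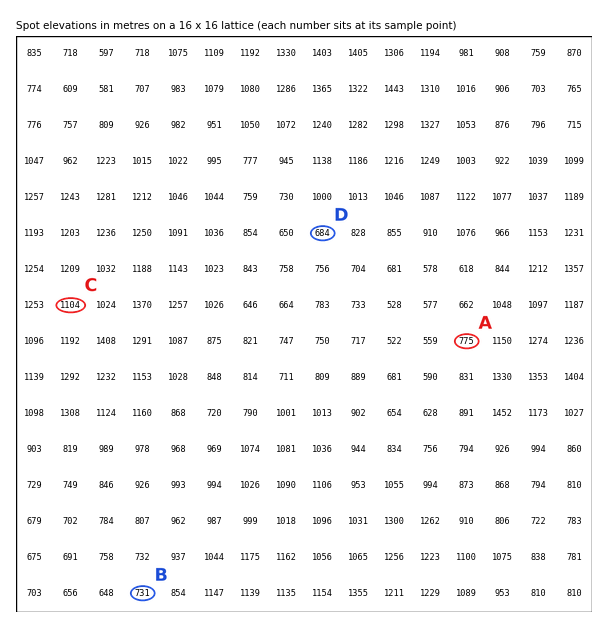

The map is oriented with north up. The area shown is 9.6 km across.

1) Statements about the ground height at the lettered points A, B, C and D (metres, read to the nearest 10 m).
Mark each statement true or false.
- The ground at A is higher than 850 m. false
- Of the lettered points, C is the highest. true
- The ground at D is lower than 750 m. true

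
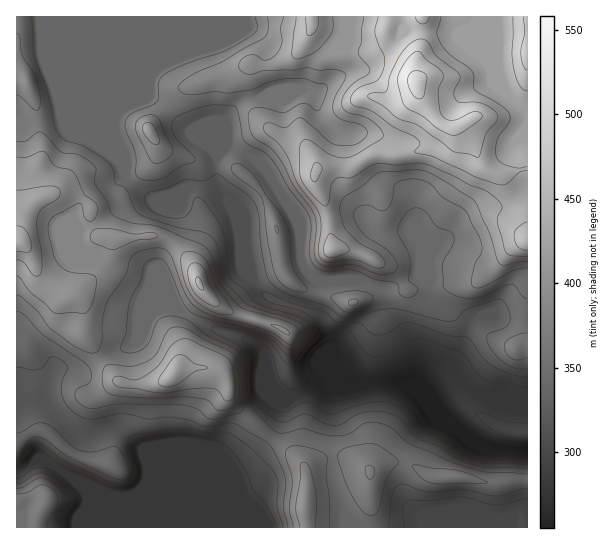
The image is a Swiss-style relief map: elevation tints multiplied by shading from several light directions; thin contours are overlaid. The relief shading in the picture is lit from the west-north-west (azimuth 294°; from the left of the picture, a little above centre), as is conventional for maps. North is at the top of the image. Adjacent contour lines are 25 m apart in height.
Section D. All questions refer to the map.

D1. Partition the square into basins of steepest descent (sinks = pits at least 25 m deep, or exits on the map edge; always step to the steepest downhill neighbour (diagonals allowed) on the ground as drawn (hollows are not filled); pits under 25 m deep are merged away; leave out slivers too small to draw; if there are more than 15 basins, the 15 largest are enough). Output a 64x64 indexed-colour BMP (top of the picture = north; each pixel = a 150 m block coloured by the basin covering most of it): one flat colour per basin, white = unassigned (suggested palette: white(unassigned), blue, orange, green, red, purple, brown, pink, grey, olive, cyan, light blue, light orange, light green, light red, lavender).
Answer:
<image width="64" height="64" href="data:image/bmp;base64,Qk12CAAAAAAAAHYAAAAoAAAAQAAAAEAAAAABAAQAAAAAAAAIAAATCwAAEwsAABAAAAAAAAAA////ALR3HwAOf/8ALKAsACgn1gC9Z5QAS1aMAMJ34wB/f38AIr28AM++FwDox64AeLv/AIrfmACWmP8A1bDFABESIiIiIiIiIiIiIiIiIiIiIhEREREzMzMzMzMzMzMzERIiIiIiIiIiIiIiIiIiIiIiERERETMzMzMzMzMzMzMREiIiIiIiIiIiIiIiIiIiIiIRERERMzMzMzMzMzMzMyIiIiIiIiIiIiIiIiIiIiIiIhEREREzMzMzMzMzMzMzIiIiIiIiIiIiIiIiIiIiIiIiERERETMzMzMzMzMzMzMiIiIiIiIiIiIiIiIiIiIiIiIRERERMzMzMzMzMzMzMyIiIiIiIiIiIiIiIiIiIiIiIhEREREzMzMzERERERERIiIiIiIiIiIiIiIiIiIiIiIiERERERMzMxEREREREREiIiIiIiIiIiIiIiIiIiIiIiERERERERERERERERERESIiIiIiIiIiIiIiIiIiIiIiERERERERERERERERERERIiIiIiIiIiIiIiIiIiIiIiEREREREREREREREREREREiIiIiIiIiIiIiIiIiIiIiERERERERERERERERERERESIiIiIiIiIiIiIiIiIiIiERERERERERERERERERERERIiIiIiIiIiIiIiIiIiIhEREREREREREREREREREREREiIiIiIiIiIiIiIiIiIhERERERERERERERERERERERESIiIiIiIiIiIiIiIiIhERERERERERERERERERERERERIiIiIiIiIiIiIiIiIiEREREREREREREREREREREREREiIiIiIiIiIiIiIiIiIRERERERERERERERERERERERESIiIiIiIiERERIiIiIRERERERERERERERERERERERERIiIiIiIiERERESIiIhEREREREREREREREREREREREREiIiIiIiERERERERERERERERERERERERERERERERERESIiIiIiERERERERERERERERERERERERERERERERERERIiIiIiIRERERERERERERERERERERERERERERERERERESIiIiIREREREREREREREREREREREREREREREREREREREiIiIRERERERERERERERERERERERERERERERERERERERIiIhERERERERERERERERERERERERERERERERERERERESIiEREREREREREREREREREREREREREREREREREREREREiIRERERERERERERERERERERERERERERERERERERERERIhERERERERERERERERERERERERERERERERERERERERERERERERERERERERERERERERERERERERERERERERERERERERERERERERERERERERERERERERERERERERERERERERERERERERERERERERERERERERERERERERERERERERERERERERERERERERERERERERERERERERERERERERERERERERERERERERERERERERERERERERERERERERERERERERERERERERERERERERERERERERERERERERERERERERERERERERERERERERERERERERERERERERERERERERERERERERERERERERERERERERERERERERERERERERERERERERERERERERERERERERERERERERERERERERERERERERERERERERERERERERERERERERERERERERERERERERERERERERERERERERERERERERERERERERERERERERERERERERERERERERERERERERERERERERERERERERERERERERERERERERERERERERERERERERERERERERERERERERERERERERERERERERERERERERERERERERERERERERERERERERERERERERERERERERERERERERERERERERERERERERERERERERERERERERERERERERERERERERERERERERERERERERERERERERERERERERERERERERERERERERERERERERERERERERERERERERERERERERERERERERERERERERERERERERERERERERERERERERERERERERERERERERERERERERERERERERERERERERERERERERERERERERERERERERERERERERERERERERERERERERERERERERERERERERERERERERERERERERERERERERERERERERERERERERERERERERERERERERERERERERERERERERERERERERERERERERERERERERERERERERERERERERERERERERERERERERERERERERERERERERERERERERERERERERERERERERERERERERERERERERERERERERERERERERERERERERERERERERERERERERERERERERERERERERERERERERERERERERERERERERERERERERERERERERERERERERERERERERERERERERERERERERERERERERERERERERERERERERERERERERERERERERERERERERERERERERERERERERERERERERERERERERERERERERERERERERERERERERERERERERERERERERERERERERERERERERERERERERERERERERERERERERERERERERERERERERERERERERERERERERERERERERERERERERERERERERERERERERERERERERERERERERERERERERERERERERERERERERERERERERERERERERER"/>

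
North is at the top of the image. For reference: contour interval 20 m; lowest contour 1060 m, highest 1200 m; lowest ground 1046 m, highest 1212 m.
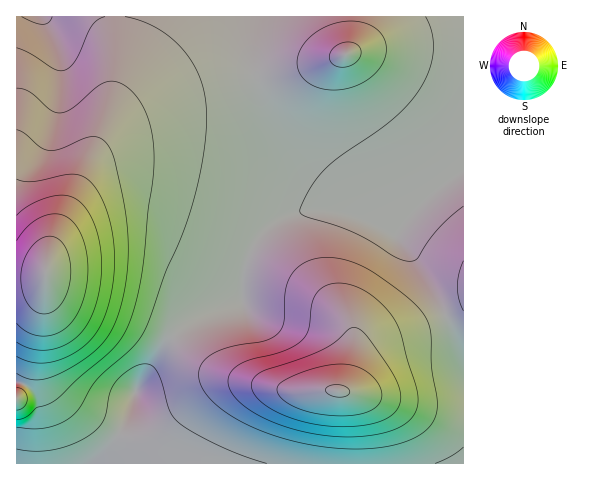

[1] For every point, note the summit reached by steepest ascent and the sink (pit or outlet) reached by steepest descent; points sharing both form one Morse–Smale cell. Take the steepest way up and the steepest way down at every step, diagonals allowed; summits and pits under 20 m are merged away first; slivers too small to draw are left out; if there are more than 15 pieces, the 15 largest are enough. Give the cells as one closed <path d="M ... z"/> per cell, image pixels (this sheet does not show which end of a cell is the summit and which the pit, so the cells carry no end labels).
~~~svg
<path d="M257 16l-143 1 0 66-10 44-52 117-7 30-12 4-17 1 1 185 82-1 21-29 10-23 7-23 31-46 15-14 17-11 44-17 0-26 7-22 9-15 18-17 12-6 18-4 33 1 55 13 8 0 9-9-31-5-35-16-27-18-31-32-15-22-15-37-5-28z"/><path d="M463 171l-30 22-29 31-15-2-56-12-32 1-11 3-17 10-17 18-8 16-6 25 2 17-44 17-17 11-15 14-31 46-7 23-10 23-13 20-9 9 365 1z"/><path d="M463 16l-205 0-4 23 0 18 2 19 8 27 13 24 12 17 16 18 21 18 39 24 25 8 20 4 30-28 24-17z"/><path d="M113 16l-97 1 1 261 16 0 12-4 7-30 52-117 10-44z"/>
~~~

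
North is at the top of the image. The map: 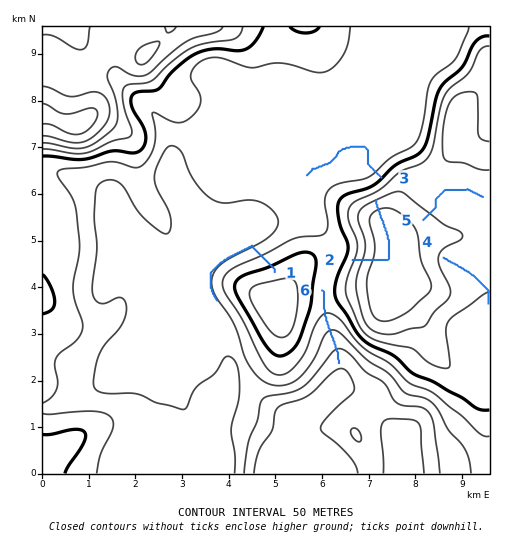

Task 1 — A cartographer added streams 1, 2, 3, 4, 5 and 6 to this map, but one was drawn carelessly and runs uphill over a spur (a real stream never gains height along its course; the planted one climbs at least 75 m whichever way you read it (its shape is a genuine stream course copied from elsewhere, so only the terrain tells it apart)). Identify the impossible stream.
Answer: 2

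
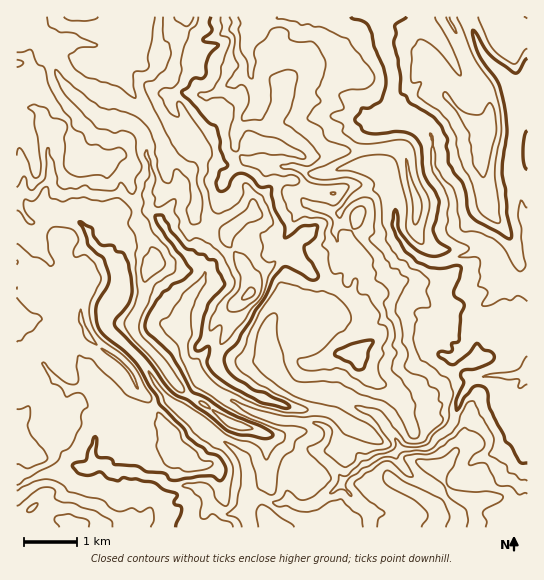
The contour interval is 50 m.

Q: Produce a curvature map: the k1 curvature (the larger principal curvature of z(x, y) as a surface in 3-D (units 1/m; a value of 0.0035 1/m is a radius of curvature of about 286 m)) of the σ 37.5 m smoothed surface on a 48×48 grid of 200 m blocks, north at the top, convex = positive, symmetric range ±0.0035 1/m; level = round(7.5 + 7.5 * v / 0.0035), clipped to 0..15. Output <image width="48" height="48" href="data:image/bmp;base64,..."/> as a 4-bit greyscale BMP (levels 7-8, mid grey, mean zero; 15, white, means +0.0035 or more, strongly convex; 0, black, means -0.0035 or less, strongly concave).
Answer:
<image width="48" height="48" href="data:image/bmp;base64,Qk32BAAAAAAAAHYAAAAoAAAAMAAAADAAAAABAAQAAAAAAIAEAAATCwAAEwsAABAAAAAAAAAAAAAAABEREQAiIiIAMzMzAERERABVVVUAZmZmAHd3dwCIiIgAmZmZAKqqqgC7u7sAzMzMAN3d3QDu7u4A////AImYmamqmZiYiazJm5mZiIiYmIibiIqIiLqJmYl3mKeJiKmIrKqZuYqYiHd8h4p3mHu4iXiHiJmJqp6Ymoipi7iJh3jKib3bmni7mHiIiKuql5yIrLm6qKmoiLyYqYiaqpiJh4iImZeqh5uIm4mInIzKnKiJl4mXmZqId3iIiKqqvcuYm4iJubmay3qqmJqZiZq7iIiImYiZysmXi3ebmbuIqf/buYiYl5iImIiYiImtqomIiomYi6mr26l6q7uYmIeJmIeIiHi6d4iYrtubyKid2M3HnIqpeIeIiYiIeIrah3z//Jq6lr3Lirm9m6mIiJiJiYiHd32XiP+od4m7vemIiaiKusiIiIl5ipiYd8t3v+eInf/8uYiImaiKt+h3iXqJiZiYnemf+oiO/5h3eIiIm5iZuauIiZmYinmIn3jud4v8iHiIeHicuYmJmpqqqJqIqYiH63v5eL2Hh4iZiHm6eIiYmoiIiIh5mHeN2J+Yitl3d4irupuoeIiIebqqmJiJp4n8ifqYysmJiImXirqZqqh3mJiIiJiHqK+Xj7iInZ2Yd4mHeImLqXeJiomIiIh4mOh5zWiHebq4d4iIeIiZyYiYmYmIiJmZideLzWeIiMirh4iId3eqmYiJmXmYiJiIicZ3j4eHiJy7h3iHd3m6l3eJmYiJiYh3iMd4bbiIiInfyYiHh6qJmHiIiKqJiZiImKmIfLeIeHd86niImoiJmoiIh3iZiJmJmKqYe8iJmIeNq3eMuIiYiaqqqIiIiZmXmKmHitu6qIisi7jKh4iYiamIrKiIm6iImKiIiquZiIi5h7qnqYmqmIirqZmHqpeIipiIiMqZqYuYmIuZiIuYiIvavKd3yYiZq4iZermJqZuYiLm7qLqJqJ2XeId6yIuqmYiInKeZu6nairib7IuZh56IiZiuiKmImJp4fYmZuXeLy3iJmnu5h3+IeJnJeJmJl3iHjp2Iq4d42XiIi6nLiH+Zl4q5iIx5mYmZu5unuod7vHeN7vqZiJ6Id4q4iZ2puYm4uXunyHetiMzqiK3KiMt4h4uneZy4qqmZqpyZuoipmJmod4iIh+l4iJuneoyomZq5qouqmpqXiJrNy5h3d+l4mJuni4yIioiKqIyneqeJmqupiszd3cmIiIq3i4uImYiJqY6IipmKqpiIh4d4iamHeYnIiqmIiZiImKx4qYqKiIh4mqiHeIiHiZnZipmJqYiIidiJqJqXiJh4iIh4iHh3mpjJiYiLmIiIi6iMmKmpeJmImrmImIiJqnfZiIiqd4h3m4eKd5maiJmIiIeIiZqpqHjYiHi4eIh4uIipiaeLiYmIiIiZmKmImHvIiIq3iJibqKiZiamImYiYiImZh4qJmJ6IqMqoiqqoipqImYiqiYiIiIiIiImKiOl42It5qYiYiomYiZqXqYiJiIiIeImZiteM2np4eIiIiZiZiL2nmJiJiIiIeImYfpi8fHiYiJh4iKiImamXiaqJmImIiImHnofoeYiKqqqYiKh4uYmpiZmIiIiIiIiJ6YrHiQ=="/>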